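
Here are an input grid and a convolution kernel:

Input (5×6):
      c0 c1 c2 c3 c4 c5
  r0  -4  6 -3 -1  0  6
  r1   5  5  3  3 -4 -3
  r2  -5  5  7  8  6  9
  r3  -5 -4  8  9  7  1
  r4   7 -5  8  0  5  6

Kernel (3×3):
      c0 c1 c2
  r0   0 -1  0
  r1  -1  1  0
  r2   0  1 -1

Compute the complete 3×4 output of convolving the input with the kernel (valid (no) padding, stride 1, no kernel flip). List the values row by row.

Output[0,0]: The receptive field on the input at this output position is [-4 6 -3 / 5 5 3 / -5 5 7]. Elementwise product with the kernel and sum: 6·-1 + 5·-1 + 5·1 + 5·1 + 7·-1.
Output[0,1]: The receptive field on the input at this output position is [6 -3 -1 / 5 3 3 / 5 7 8]. Elementwise product with the kernel and sum: -3·-1 + 5·-1 + 3·1 + 7·1 + 8·-1.

-8 0 3 -10
-7 -2 0 8
-17 13 -12 -9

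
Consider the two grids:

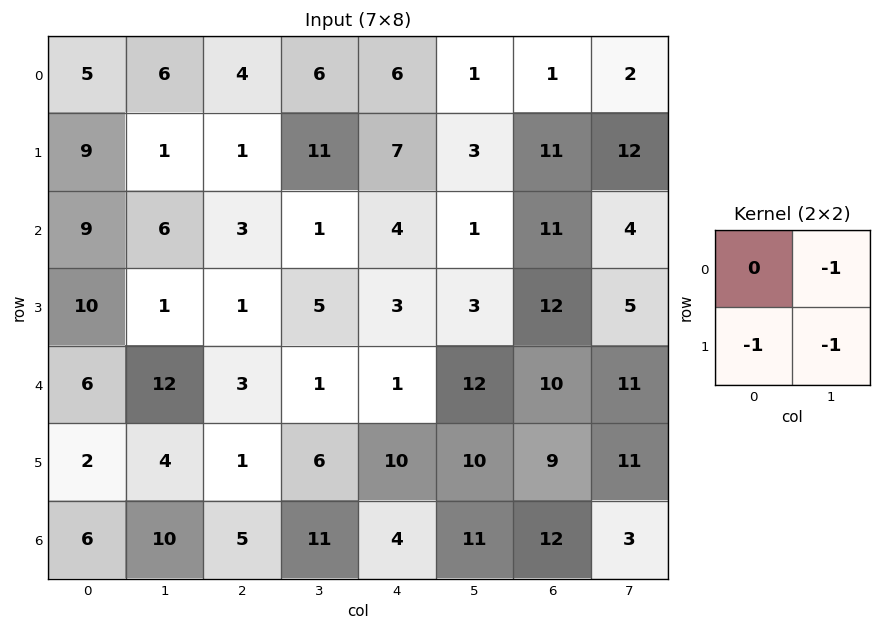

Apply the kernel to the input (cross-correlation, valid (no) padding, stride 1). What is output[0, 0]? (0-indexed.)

The receptive field on the input at this output position is [5 6 / 9 1]. Elementwise product with the kernel and sum: 6·-1 + 9·-1 + 1·-1.

-16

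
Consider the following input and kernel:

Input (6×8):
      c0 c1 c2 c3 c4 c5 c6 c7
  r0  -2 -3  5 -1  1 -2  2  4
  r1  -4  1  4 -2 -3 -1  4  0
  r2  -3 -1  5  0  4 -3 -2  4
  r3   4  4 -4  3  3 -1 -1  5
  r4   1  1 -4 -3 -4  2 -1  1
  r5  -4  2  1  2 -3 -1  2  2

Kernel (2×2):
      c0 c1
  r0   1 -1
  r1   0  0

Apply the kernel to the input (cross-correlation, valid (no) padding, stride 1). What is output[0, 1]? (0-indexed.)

-8

The receptive field on the input at this output position is [-3 5 / 1 4]. Elementwise product with the kernel and sum: -3·1 + 5·-1.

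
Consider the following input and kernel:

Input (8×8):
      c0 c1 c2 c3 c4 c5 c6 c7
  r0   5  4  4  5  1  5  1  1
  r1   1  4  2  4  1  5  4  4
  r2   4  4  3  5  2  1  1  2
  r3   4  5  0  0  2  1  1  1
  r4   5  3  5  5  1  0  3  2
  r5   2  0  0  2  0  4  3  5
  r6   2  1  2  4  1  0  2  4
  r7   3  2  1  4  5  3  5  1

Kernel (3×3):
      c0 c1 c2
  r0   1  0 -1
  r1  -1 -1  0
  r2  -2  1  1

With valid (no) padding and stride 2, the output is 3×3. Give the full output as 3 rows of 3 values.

Output[0,0]: The receptive field on the input at this output position is [5 4 4 / 1 4 2 / 4 4 3]. Elementwise product with the kernel and sum: 5·1 + 4·-1 + 1·-1 + 4·-1 + 4·-2 + 4·1 + 3·1.

-5 -2 -8
-10 -3 -1
-3 3 -6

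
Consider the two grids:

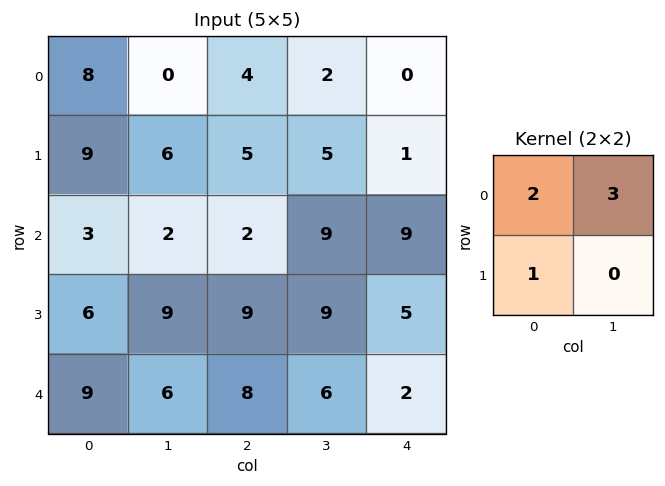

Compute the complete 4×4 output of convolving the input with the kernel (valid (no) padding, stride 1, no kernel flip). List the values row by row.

25 18 19 9
39 29 27 22
18 19 40 54
48 51 53 39

Output[0,0]: The receptive field on the input at this output position is [8 0 / 9 6]. Elementwise product with the kernel and sum: 8·2 + 0·3 + 9·1.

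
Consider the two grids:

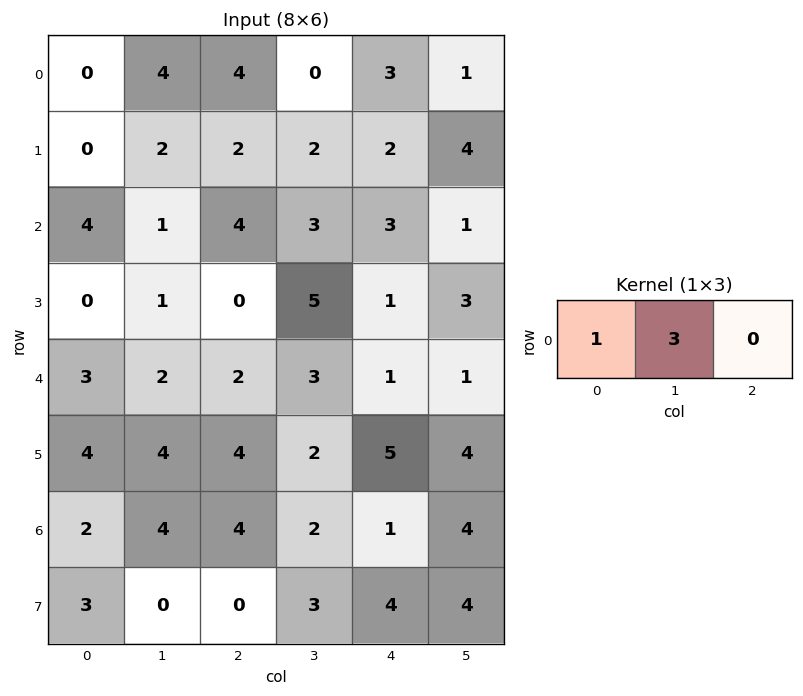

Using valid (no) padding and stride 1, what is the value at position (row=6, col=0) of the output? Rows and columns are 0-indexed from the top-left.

The receptive field on the input at this output position is [2 4 4]. Elementwise product with the kernel and sum: 2·1 + 4·3.

14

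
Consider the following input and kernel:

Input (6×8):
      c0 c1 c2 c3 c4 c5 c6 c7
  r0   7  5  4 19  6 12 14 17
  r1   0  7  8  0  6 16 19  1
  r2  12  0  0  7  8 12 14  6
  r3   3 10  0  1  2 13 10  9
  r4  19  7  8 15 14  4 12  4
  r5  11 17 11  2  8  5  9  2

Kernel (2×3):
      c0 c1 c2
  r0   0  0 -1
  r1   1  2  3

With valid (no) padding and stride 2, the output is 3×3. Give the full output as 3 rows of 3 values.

34 20 81
23 0 44
70 25 33

Output[0,0]: The receptive field on the input at this output position is [7 5 4 / 0 7 8]. Elementwise product with the kernel and sum: 4·-1 + 0·1 + 7·2 + 8·3.
Output[0,1]: The receptive field on the input at this output position is [4 19 6 / 8 0 6]. Elementwise product with the kernel and sum: 6·-1 + 8·1 + 0·2 + 6·3.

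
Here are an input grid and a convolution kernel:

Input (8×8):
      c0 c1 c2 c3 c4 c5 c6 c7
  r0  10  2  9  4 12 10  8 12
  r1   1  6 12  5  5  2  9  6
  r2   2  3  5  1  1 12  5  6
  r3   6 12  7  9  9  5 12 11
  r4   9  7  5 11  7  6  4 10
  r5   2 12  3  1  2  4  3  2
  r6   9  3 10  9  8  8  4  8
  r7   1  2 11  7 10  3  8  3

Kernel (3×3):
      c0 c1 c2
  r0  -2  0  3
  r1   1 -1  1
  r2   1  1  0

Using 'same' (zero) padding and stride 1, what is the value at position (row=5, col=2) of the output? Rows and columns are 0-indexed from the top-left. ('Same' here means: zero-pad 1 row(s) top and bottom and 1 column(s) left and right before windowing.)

42

The receptive field on the zero-padded input at this output position is [7 5 11 / 12 3 1 / 3 10 9]. Elementwise product with the kernel and sum: 7·-2 + 11·3 + 12·1 + 3·-1 + 1·1 + 3·1 + 10·1.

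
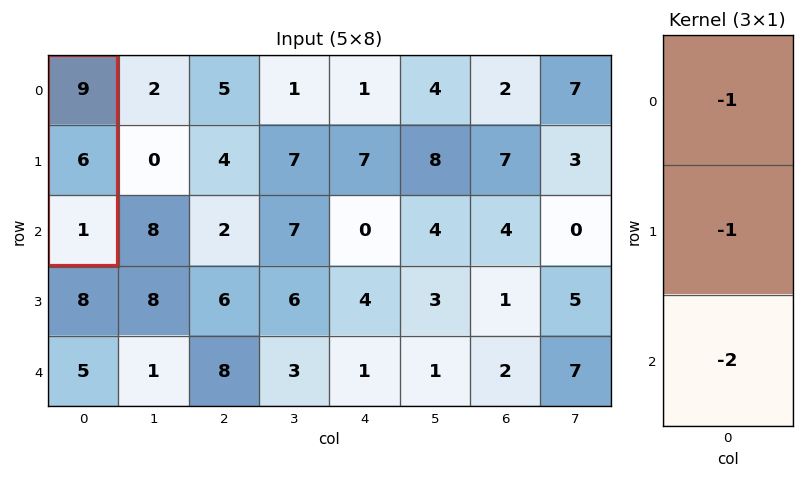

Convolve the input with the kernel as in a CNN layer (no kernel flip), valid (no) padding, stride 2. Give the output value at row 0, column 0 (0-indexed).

The receptive field on the input at this output position is [9 / 6 / 1]. Elementwise product with the kernel and sum: 9·-1 + 6·-1 + 1·-2.

-17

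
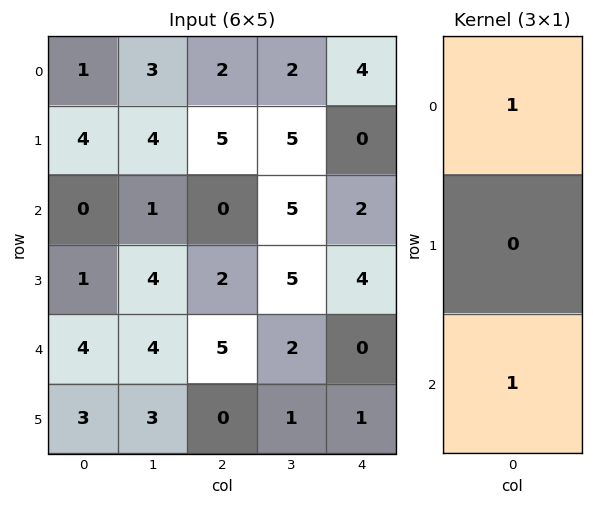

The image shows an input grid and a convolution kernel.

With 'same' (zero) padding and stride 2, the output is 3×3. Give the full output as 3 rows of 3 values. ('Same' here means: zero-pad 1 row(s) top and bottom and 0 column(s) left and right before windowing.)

Output[0,0]: The receptive field on the zero-padded input at this output position is [0 / 1 / 4]. Elementwise product with the kernel and sum: 0·1 + 4·1.
Output[0,1]: The receptive field on the zero-padded input at this output position is [0 / 2 / 5]. Elementwise product with the kernel and sum: 0·1 + 5·1.

4 5 0
5 7 4
4 2 5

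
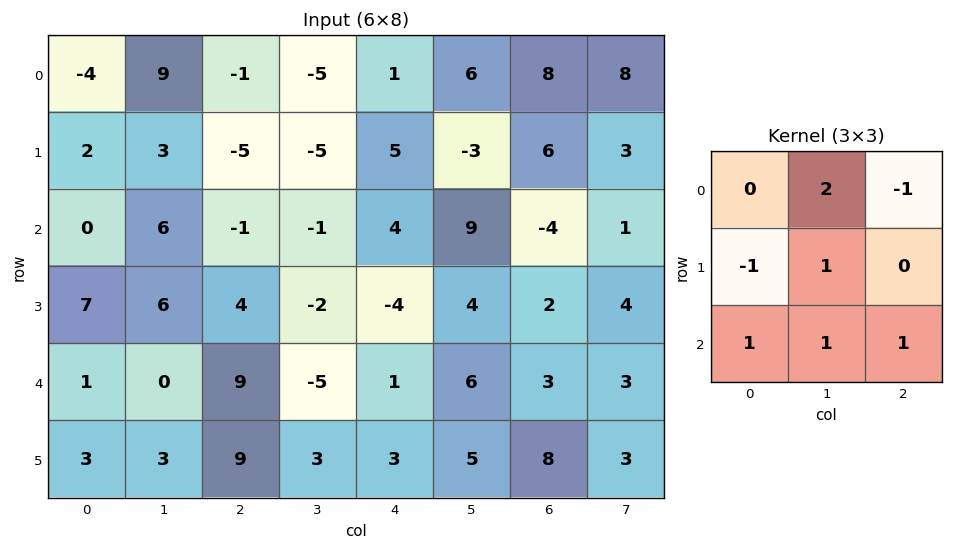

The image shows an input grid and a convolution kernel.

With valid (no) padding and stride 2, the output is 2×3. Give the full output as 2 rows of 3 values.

Output[0,0]: The receptive field on the input at this output position is [-4 9 -1 / 2 3 -5 / 0 6 -1]. Elementwise product with the kernel and sum: 9·2 + -1·-1 + 2·-1 + 3·1 + 0·1 + 6·1 + -1·1.

25 -9 5
22 -7 40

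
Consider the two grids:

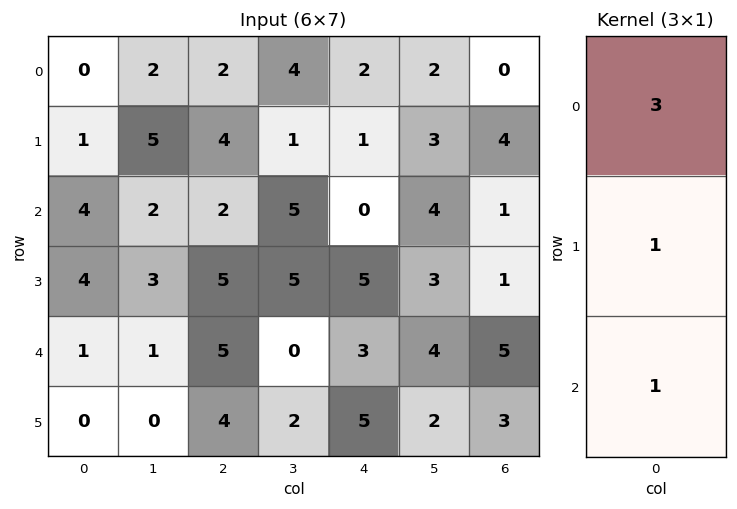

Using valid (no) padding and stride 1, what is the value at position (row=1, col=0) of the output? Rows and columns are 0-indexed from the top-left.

The receptive field on the input at this output position is [1 / 4 / 4]. Elementwise product with the kernel and sum: 1·3 + 4·1 + 4·1.

11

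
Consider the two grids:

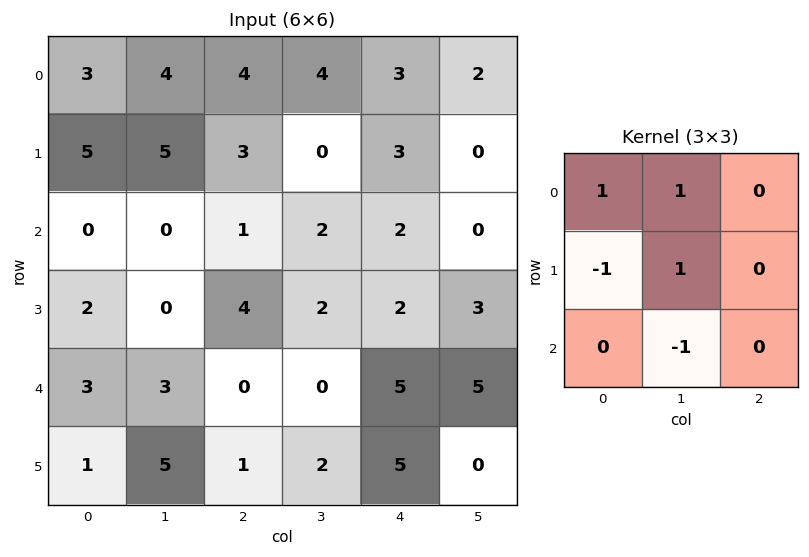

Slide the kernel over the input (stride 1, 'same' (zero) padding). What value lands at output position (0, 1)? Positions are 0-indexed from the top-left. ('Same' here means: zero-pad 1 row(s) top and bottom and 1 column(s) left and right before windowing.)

The receptive field on the zero-padded input at this output position is [0 0 0 / 3 4 4 / 5 5 3]. Elementwise product with the kernel and sum: 0·1 + 0·1 + 3·-1 + 4·1 + 5·-1.

-4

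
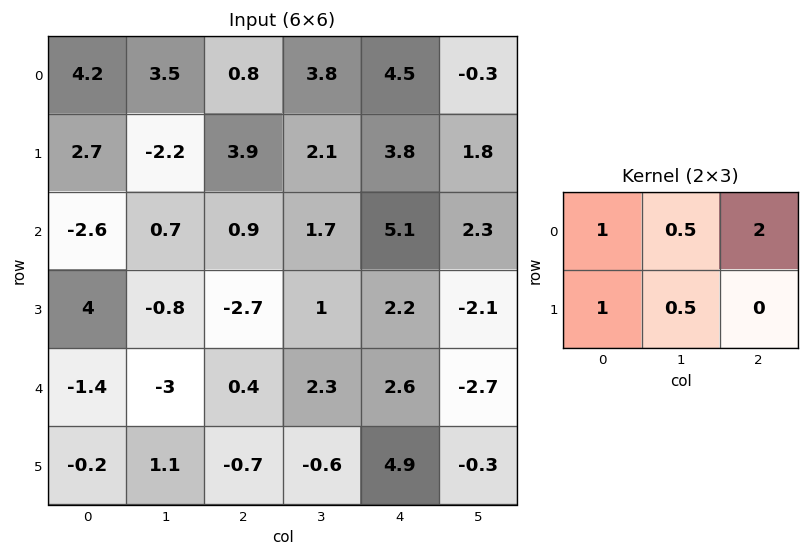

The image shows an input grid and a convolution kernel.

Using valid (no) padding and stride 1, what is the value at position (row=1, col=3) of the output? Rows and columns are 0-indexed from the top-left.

The receptive field on the input at this output position is [2.1 3.8 1.8 / 1.7 5.1 2.3]. Elementwise product with the kernel and sum: 2.1·1 + 3.8·0.5 + 1.8·2 + 1.7·1 + 5.1·0.5.

11.85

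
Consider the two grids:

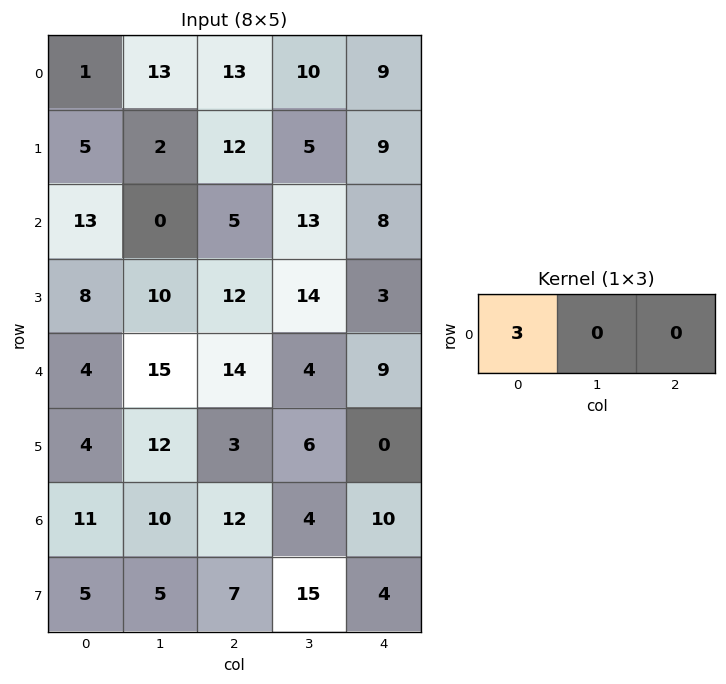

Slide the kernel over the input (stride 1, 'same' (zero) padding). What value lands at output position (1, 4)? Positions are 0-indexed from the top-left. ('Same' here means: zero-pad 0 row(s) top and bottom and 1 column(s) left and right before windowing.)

15

The receptive field on the zero-padded input at this output position is [5 9 0]. Elementwise product with the kernel and sum: 5·3.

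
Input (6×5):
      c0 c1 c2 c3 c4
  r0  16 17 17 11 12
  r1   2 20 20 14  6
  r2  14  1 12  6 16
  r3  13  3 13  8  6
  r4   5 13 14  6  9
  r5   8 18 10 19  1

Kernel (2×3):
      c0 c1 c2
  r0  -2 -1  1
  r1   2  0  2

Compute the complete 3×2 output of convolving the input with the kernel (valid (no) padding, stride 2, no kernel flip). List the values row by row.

12 19
35 24
27 -3

Output[0,0]: The receptive field on the input at this output position is [16 17 17 / 2 20 20]. Elementwise product with the kernel and sum: 16·-2 + 17·-1 + 17·1 + 2·2 + 20·2.
Output[0,1]: The receptive field on the input at this output position is [17 11 12 / 20 14 6]. Elementwise product with the kernel and sum: 17·-2 + 11·-1 + 12·1 + 20·2 + 6·2.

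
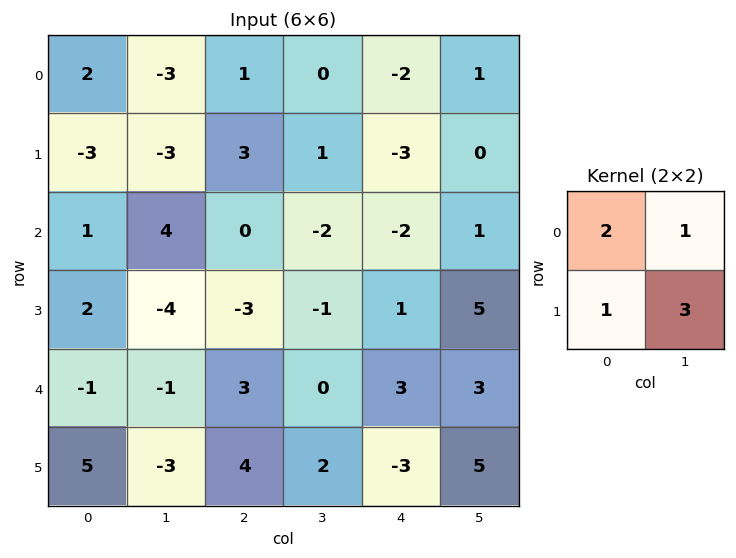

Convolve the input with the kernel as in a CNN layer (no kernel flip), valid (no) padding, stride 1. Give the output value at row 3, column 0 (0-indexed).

The receptive field on the input at this output position is [2 -4 / -1 -1]. Elementwise product with the kernel and sum: 2·2 + -4·1 + -1·1 + -1·3.

-4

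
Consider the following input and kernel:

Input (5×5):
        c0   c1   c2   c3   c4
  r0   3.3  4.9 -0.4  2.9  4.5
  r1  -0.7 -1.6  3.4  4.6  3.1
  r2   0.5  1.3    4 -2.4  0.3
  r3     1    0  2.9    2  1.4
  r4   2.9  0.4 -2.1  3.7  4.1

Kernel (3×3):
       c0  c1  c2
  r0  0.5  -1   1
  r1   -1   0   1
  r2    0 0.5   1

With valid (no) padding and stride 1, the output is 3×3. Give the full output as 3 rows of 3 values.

Output[0,0]: The receptive field on the input at this output position is [3.3 4.9 -0.4 / -0.7 -1.6 3.4 / 0.5 1.3 4]. Elementwise product with the kernel and sum: 3.3·0.5 + 4.9·-1 + -0.4·1 + -0.7·-1 + 3.4·1 + 1.3·0.5 + 4·1.
Output[0,1]: The receptive field on the input at this output position is [4.9 -0.4 2.9 / -1.6 3.4 4.6 / 1.3 4 -2.4]. Elementwise product with the kernel and sum: 4.9·0.5 + -0.4·-1 + 2.9·1 + -1.6·-1 + 4.6·1 + 4·0.5 + -2.4·1.

5.1 11.55 0.2
11.05 0.15 -1.1
2.95 -1.1 9.15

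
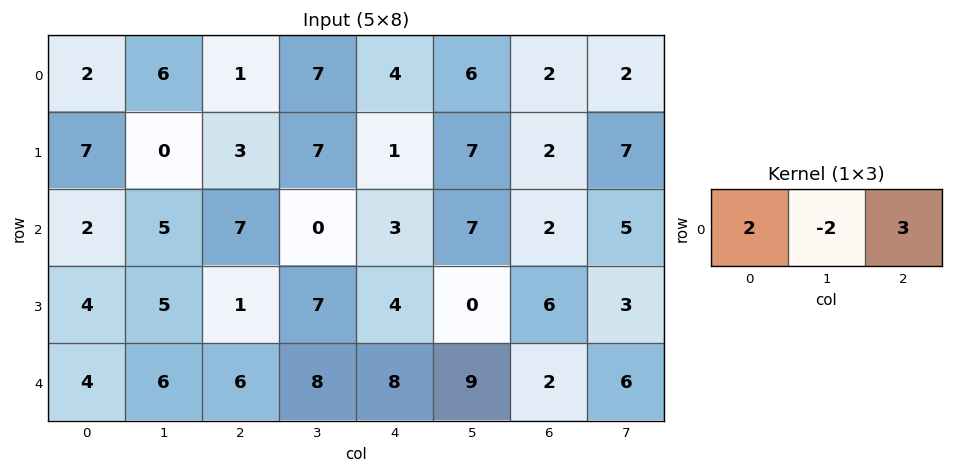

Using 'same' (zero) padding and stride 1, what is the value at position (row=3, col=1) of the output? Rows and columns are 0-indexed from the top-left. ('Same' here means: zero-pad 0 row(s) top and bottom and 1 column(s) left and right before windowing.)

The receptive field on the zero-padded input at this output position is [4 5 1]. Elementwise product with the kernel and sum: 4·2 + 5·-2 + 1·3.

1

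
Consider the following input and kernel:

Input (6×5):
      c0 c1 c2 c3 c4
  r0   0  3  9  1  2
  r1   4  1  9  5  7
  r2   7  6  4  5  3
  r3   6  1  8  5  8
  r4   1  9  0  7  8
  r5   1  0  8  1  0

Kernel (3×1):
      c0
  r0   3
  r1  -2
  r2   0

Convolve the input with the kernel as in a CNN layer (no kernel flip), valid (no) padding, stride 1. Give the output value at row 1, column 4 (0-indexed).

15

The receptive field on the input at this output position is [7 / 3 / 8]. Elementwise product with the kernel and sum: 7·3 + 3·-2.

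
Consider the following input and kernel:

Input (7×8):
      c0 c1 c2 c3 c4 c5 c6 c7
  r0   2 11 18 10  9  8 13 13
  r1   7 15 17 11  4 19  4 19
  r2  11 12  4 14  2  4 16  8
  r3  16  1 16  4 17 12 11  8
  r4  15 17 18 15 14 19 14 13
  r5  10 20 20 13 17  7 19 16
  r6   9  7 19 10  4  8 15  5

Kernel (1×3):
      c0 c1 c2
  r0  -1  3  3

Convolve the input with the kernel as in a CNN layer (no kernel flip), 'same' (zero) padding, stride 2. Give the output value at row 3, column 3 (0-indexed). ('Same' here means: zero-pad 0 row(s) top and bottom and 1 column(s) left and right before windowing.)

The receptive field on the zero-padded input at this output position is [8 15 5]. Elementwise product with the kernel and sum: 8·-1 + 15·3 + 5·3.

52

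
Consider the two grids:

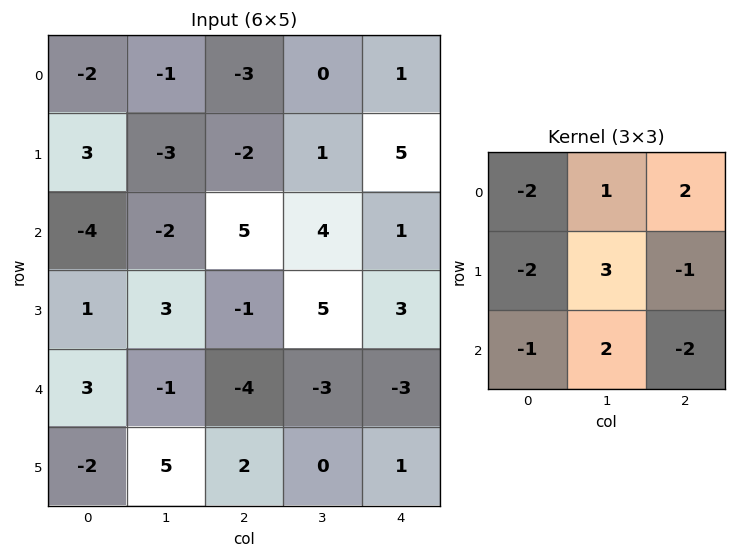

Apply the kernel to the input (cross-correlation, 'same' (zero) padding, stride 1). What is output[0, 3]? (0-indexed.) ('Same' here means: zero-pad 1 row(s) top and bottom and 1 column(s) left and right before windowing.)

-1

The receptive field on the zero-padded input at this output position is [0 0 0 / -3 0 1 / -2 1 5]. Elementwise product with the kernel and sum: 0·-2 + 0·1 + 0·2 + -3·-2 + 0·3 + 1·-1 + -2·-1 + 1·2 + 5·-2.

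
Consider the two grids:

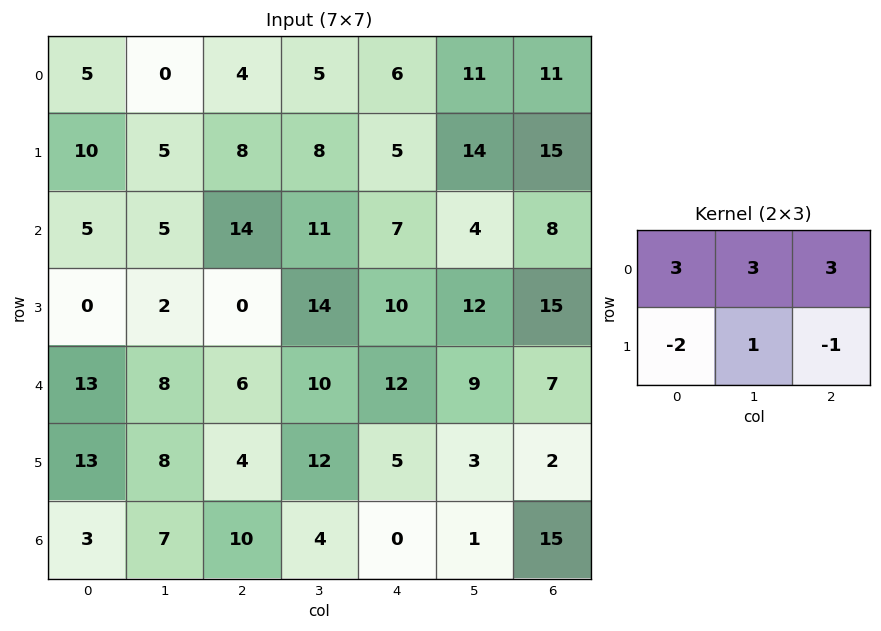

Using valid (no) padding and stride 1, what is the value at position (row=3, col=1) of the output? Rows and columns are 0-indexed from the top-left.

The receptive field on the input at this output position is [2 0 14 / 8 6 10]. Elementwise product with the kernel and sum: 2·3 + 0·3 + 14·3 + 8·-2 + 6·1 + 10·-1.

28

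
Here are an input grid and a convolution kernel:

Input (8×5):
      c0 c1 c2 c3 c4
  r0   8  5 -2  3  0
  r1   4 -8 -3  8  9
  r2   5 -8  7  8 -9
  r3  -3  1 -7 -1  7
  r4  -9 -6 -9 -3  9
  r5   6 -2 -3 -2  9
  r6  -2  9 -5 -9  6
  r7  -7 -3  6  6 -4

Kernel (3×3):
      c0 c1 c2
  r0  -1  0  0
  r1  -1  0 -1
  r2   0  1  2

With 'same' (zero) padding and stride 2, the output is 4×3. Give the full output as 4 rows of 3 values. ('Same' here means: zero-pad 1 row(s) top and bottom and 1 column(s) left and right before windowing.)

-17 5 6
7 -1 -9
8 1 13
-22 20 7

Output[0,0]: The receptive field on the zero-padded input at this output position is [0 0 0 / 0 8 5 / 0 4 -8]. Elementwise product with the kernel and sum: 0·-1 + 0·-1 + 5·-1 + 4·1 + -8·2.
Output[0,1]: The receptive field on the zero-padded input at this output position is [0 0 0 / 5 -2 3 / -8 -3 8]. Elementwise product with the kernel and sum: 0·-1 + 5·-1 + 3·-1 + -3·1 + 8·2.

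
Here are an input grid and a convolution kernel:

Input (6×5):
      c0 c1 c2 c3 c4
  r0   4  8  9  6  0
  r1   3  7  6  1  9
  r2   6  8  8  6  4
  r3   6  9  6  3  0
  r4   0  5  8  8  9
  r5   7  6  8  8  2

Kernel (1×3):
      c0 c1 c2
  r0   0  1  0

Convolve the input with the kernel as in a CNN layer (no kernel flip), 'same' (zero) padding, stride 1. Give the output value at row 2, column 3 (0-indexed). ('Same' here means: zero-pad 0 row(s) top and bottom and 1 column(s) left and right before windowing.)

The receptive field on the zero-padded input at this output position is [8 6 4]. Elementwise product with the kernel and sum: 6·1.

6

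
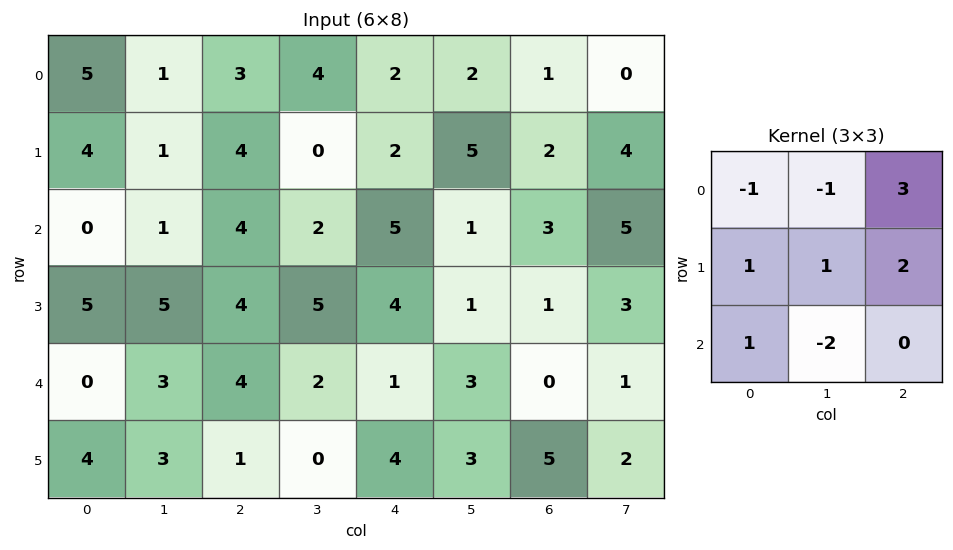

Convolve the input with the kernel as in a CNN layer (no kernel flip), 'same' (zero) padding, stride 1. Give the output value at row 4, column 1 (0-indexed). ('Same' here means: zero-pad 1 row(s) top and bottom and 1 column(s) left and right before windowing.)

11

The receptive field on the zero-padded input at this output position is [5 5 4 / 0 3 4 / 4 3 1]. Elementwise product with the kernel and sum: 5·-1 + 5·-1 + 4·3 + 0·1 + 3·1 + 4·2 + 4·1 + 3·-2.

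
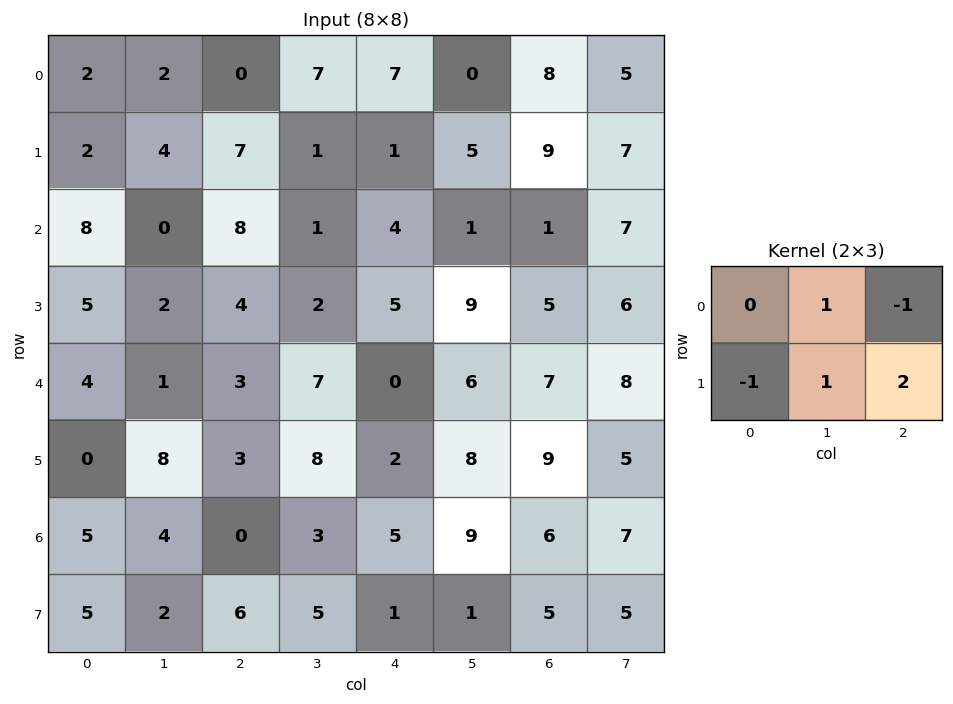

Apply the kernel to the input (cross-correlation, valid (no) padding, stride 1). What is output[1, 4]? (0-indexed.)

-5

The receptive field on the input at this output position is [1 5 9 / 4 1 1]. Elementwise product with the kernel and sum: 5·1 + 9·-1 + 4·-1 + 1·1 + 1·2.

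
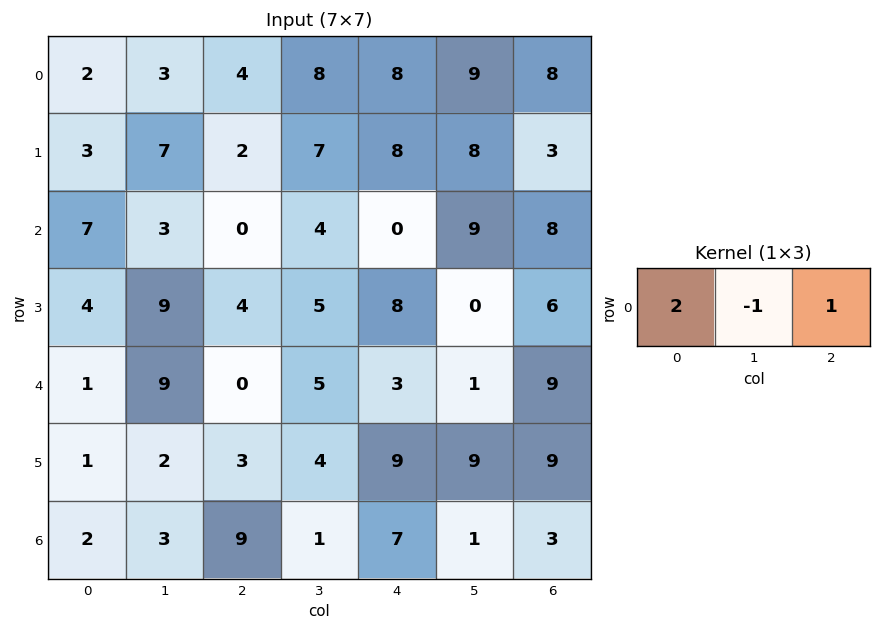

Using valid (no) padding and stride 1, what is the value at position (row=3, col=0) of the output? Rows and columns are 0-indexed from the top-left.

The receptive field on the input at this output position is [4 9 4]. Elementwise product with the kernel and sum: 4·2 + 9·-1 + 4·1.

3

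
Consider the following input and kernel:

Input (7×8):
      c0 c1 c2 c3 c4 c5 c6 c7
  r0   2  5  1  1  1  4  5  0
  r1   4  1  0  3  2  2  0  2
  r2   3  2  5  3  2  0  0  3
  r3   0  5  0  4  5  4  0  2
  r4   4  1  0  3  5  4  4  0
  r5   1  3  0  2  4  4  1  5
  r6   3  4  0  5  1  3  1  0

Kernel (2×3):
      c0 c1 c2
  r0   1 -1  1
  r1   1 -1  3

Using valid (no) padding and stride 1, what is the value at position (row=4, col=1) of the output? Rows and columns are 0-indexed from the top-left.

The receptive field on the input at this output position is [1 0 3 / 3 0 2]. Elementwise product with the kernel and sum: 1·1 + 0·-1 + 3·1 + 3·1 + 0·-1 + 2·3.

13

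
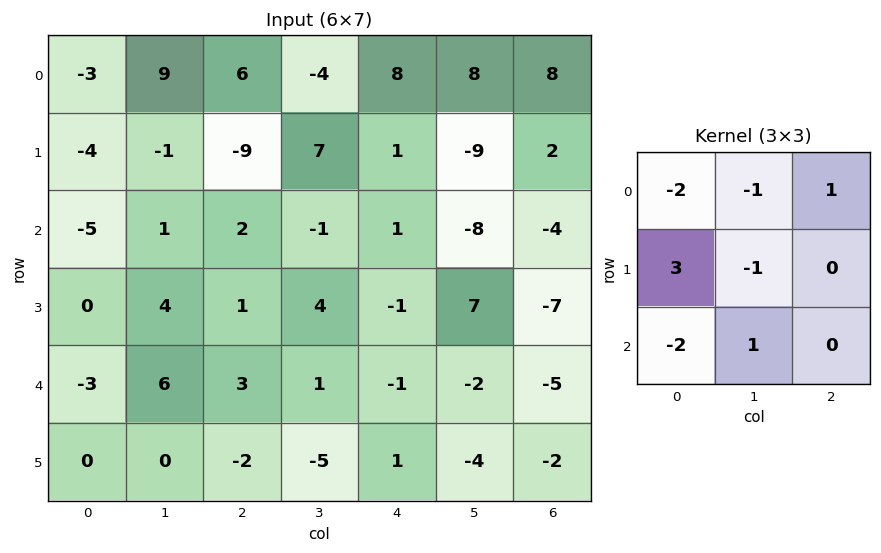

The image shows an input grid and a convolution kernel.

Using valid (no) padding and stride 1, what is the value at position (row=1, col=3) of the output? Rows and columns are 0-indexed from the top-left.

-37

The receptive field on the input at this output position is [7 1 -9 / -1 1 -8 / 4 -1 7]. Elementwise product with the kernel and sum: 7·-2 + 1·-1 + -9·1 + -1·3 + 1·-1 + 4·-2 + -1·1.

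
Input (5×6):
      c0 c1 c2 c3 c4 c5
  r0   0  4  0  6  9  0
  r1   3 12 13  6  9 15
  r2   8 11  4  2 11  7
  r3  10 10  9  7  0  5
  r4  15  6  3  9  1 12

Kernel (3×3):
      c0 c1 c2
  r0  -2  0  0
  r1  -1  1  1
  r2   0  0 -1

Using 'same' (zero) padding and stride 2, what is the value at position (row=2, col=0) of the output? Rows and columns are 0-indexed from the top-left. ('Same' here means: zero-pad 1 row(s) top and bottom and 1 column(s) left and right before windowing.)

21

The receptive field on the zero-padded input at this output position is [0 10 10 / 0 15 6 / 0 0 0]. Elementwise product with the kernel and sum: 0·-2 + 0·-1 + 15·1 + 6·1 + 0·-1.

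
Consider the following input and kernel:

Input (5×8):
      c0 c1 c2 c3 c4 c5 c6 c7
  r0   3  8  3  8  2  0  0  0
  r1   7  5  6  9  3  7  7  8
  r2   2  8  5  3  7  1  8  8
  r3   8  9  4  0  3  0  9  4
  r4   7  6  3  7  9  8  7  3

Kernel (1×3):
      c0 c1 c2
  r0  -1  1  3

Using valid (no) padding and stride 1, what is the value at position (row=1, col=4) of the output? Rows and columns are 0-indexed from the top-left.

25

The receptive field on the input at this output position is [3 7 7]. Elementwise product with the kernel and sum: 3·-1 + 7·1 + 7·3.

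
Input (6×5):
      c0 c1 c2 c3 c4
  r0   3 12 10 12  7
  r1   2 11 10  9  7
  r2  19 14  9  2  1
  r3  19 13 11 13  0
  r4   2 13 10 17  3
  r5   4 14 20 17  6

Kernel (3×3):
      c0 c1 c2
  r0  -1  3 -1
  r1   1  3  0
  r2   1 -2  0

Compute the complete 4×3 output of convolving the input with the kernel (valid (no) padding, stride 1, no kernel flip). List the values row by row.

49 43 61
75 42 10
48 50 22
26 24 75

Output[0,0]: The receptive field on the input at this output position is [3 12 10 / 2 11 10 / 19 14 9]. Elementwise product with the kernel and sum: 3·-1 + 12·3 + 10·-1 + 2·1 + 11·3 + 19·1 + 14·-2.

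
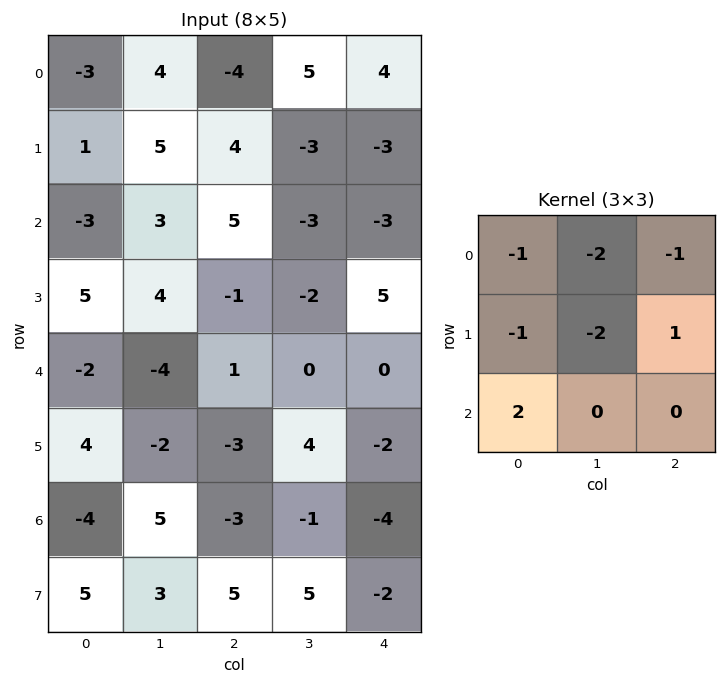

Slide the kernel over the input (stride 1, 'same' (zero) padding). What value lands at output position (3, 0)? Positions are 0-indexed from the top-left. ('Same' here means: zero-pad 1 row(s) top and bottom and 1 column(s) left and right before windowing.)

-3

The receptive field on the zero-padded input at this output position is [0 -3 3 / 0 5 4 / 0 -2 -4]. Elementwise product with the kernel and sum: 0·-1 + -3·-2 + 3·-1 + 0·-1 + 5·-2 + 4·1 + 0·2.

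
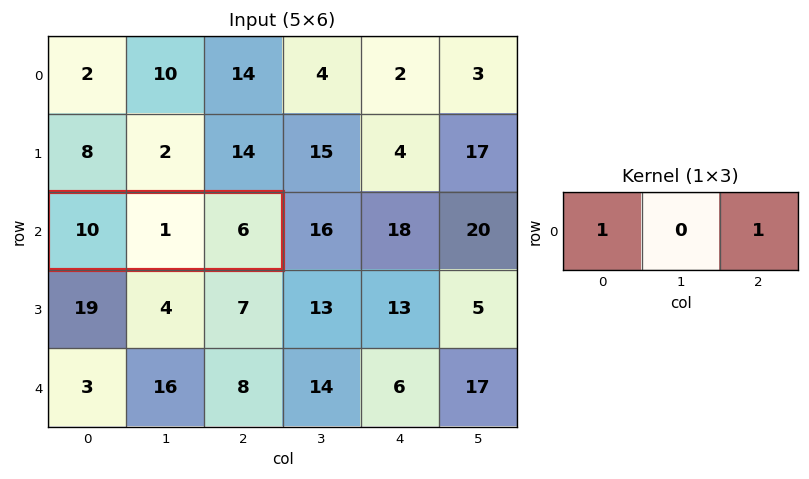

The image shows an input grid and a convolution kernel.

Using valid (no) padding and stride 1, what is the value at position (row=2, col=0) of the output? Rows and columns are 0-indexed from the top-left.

The receptive field on the input at this output position is [10 1 6]. Elementwise product with the kernel and sum: 10·1 + 6·1.

16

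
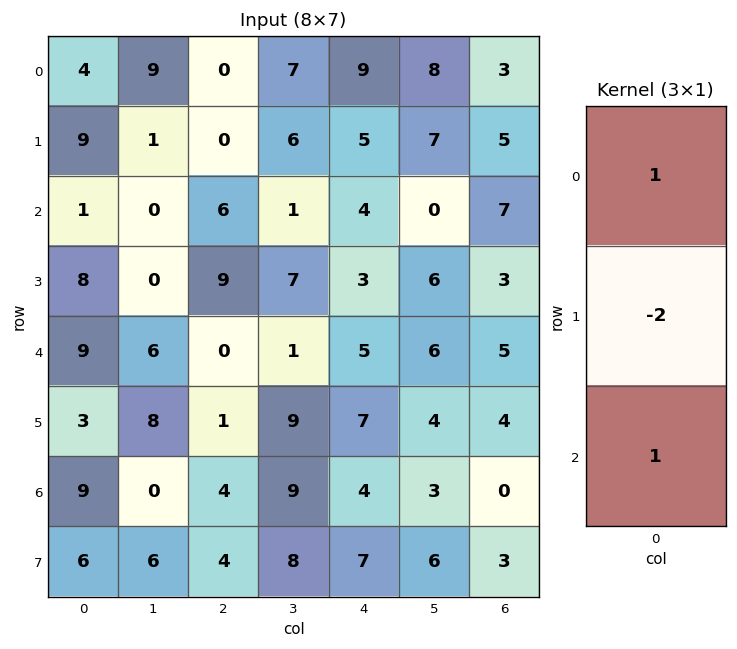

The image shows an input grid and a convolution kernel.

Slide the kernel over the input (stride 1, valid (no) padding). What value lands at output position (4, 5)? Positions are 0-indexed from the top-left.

The receptive field on the input at this output position is [6 / 4 / 3]. Elementwise product with the kernel and sum: 6·1 + 4·-2 + 3·1.

1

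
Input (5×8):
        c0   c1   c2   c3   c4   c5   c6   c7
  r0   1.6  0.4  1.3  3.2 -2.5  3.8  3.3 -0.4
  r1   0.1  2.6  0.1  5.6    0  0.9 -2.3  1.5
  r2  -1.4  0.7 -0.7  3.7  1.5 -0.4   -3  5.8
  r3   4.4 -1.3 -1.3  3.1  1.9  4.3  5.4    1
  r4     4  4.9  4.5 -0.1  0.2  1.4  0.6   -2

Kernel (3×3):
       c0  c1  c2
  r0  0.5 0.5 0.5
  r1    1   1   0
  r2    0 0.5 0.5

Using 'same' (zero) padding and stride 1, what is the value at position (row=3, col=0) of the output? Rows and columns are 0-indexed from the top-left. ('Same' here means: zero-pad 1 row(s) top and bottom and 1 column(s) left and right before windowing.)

8.5

The receptive field on the zero-padded input at this output position is [0 -1.4 0.7 / 0 4.4 -1.3 / 0 4 4.9]. Elementwise product with the kernel and sum: 0·0.5 + -1.4·0.5 + 0.7·0.5 + 0·1 + 4.4·1 + 4·0.5 + 4.9·0.5.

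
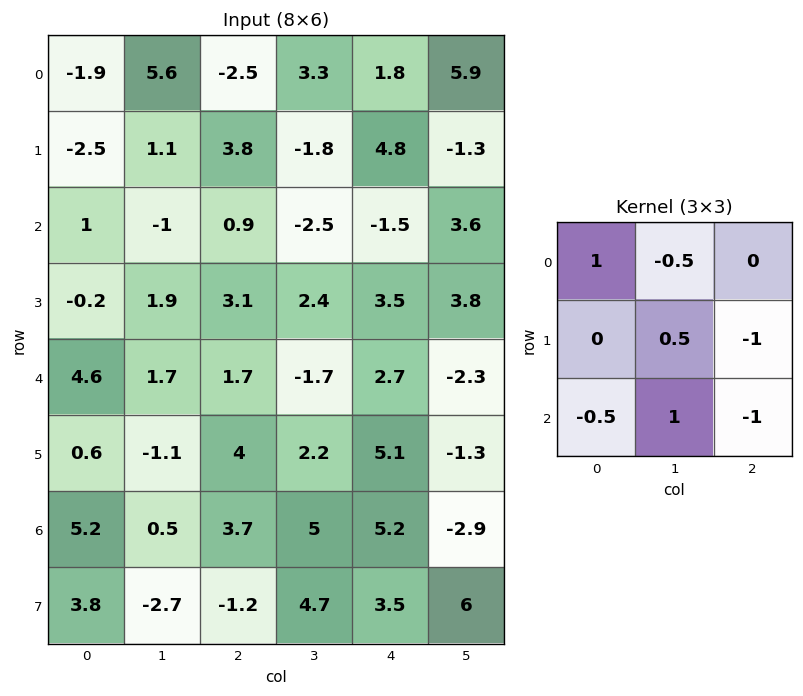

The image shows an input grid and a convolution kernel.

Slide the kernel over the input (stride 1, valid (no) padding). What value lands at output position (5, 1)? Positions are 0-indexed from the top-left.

The receptive field on the input at this output position is [-1.1 4 2.2 / 0.5 3.7 5 / -2.7 -1.2 4.7]. Elementwise product with the kernel and sum: -1.1·1 + 4·-0.5 + 3.7·0.5 + 5·-1 + -2.7·-0.5 + -1.2·1 + 4.7·-1.

-10.8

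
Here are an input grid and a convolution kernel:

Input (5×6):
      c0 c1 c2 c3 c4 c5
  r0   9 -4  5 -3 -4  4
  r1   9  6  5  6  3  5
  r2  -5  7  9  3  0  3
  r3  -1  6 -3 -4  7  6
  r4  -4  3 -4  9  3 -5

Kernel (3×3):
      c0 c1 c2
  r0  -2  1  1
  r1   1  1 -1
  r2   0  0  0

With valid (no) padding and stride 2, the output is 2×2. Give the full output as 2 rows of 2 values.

Output[0,0]: The receptive field on the input at this output position is [9 -4 5 / 9 6 5 / -5 7 9]. Elementwise product with the kernel and sum: 9·-2 + -4·1 + 5·1 + 9·1 + 6·1 + 5·-1.
Output[0,1]: The receptive field on the input at this output position is [5 -3 -4 / 5 6 3 / 9 3 0]. Elementwise product with the kernel and sum: 5·-2 + -3·1 + -4·1 + 5·1 + 6·1 + 3·-1.

-7 -9
34 -29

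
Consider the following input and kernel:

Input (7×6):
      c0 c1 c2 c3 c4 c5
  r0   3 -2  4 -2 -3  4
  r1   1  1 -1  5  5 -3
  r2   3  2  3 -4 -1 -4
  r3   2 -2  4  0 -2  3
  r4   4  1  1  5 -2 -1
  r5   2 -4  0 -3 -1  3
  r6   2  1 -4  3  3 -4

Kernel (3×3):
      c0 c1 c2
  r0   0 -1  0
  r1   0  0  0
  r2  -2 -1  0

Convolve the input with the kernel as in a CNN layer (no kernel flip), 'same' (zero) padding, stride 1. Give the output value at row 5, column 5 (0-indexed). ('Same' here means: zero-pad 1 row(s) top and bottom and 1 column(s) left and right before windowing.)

-1

The receptive field on the zero-padded input at this output position is [-2 -1 0 / -1 3 0 / 3 -4 0]. Elementwise product with the kernel and sum: -1·-1 + 3·-2 + -4·-1.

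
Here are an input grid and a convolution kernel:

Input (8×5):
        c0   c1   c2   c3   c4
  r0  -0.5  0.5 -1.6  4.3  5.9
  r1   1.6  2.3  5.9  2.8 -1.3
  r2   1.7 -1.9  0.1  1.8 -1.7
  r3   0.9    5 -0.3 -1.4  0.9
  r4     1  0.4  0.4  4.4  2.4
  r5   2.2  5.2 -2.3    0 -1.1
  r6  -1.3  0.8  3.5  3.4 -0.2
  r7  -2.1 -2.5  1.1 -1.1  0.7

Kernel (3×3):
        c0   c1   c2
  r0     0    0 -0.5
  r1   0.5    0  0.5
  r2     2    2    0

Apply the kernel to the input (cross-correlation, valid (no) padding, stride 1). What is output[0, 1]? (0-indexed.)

The receptive field on the input at this output position is [0.5 -1.6 4.3 / 2.3 5.9 2.8 / -1.9 0.1 1.8]. Elementwise product with the kernel and sum: 4.3·-0.5 + 2.3·0.5 + 2.8·0.5 + -1.9·2 + 0.1·2.

-3.2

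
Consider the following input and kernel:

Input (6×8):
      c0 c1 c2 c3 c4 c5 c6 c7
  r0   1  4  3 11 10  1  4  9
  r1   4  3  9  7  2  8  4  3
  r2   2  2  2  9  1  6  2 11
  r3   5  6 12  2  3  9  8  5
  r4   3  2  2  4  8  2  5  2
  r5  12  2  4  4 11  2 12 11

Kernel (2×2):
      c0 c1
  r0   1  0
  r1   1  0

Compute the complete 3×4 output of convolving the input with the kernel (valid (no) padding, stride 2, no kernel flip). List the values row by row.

Output[0,0]: The receptive field on the input at this output position is [1 4 / 4 3]. Elementwise product with the kernel and sum: 1·1 + 4·1.
Output[0,1]: The receptive field on the input at this output position is [3 11 / 9 7]. Elementwise product with the kernel and sum: 3·1 + 9·1.

5 12 12 8
7 14 4 10
15 6 19 17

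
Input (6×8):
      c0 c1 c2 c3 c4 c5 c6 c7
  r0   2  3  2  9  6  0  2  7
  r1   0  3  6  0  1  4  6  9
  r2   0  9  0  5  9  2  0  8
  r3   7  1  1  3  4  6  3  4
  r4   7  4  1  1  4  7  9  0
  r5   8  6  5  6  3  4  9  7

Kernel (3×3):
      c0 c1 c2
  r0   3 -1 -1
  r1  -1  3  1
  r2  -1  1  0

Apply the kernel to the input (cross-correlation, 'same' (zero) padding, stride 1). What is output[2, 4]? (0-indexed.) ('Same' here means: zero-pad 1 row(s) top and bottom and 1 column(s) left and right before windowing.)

The receptive field on the zero-padded input at this output position is [0 1 4 / 5 9 2 / 3 4 6]. Elementwise product with the kernel and sum: 0·3 + 1·-1 + 4·-1 + 5·-1 + 9·3 + 2·1 + 3·-1 + 4·1.

20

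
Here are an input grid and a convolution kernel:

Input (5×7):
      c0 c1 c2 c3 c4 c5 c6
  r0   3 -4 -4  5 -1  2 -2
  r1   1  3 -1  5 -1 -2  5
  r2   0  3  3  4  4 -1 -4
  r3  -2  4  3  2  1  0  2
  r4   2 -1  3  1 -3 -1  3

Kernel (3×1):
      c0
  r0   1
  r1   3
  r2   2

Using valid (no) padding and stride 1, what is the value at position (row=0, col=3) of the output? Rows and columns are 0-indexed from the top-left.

The receptive field on the input at this output position is [5 / 5 / 4]. Elementwise product with the kernel and sum: 5·1 + 5·3 + 4·2.

28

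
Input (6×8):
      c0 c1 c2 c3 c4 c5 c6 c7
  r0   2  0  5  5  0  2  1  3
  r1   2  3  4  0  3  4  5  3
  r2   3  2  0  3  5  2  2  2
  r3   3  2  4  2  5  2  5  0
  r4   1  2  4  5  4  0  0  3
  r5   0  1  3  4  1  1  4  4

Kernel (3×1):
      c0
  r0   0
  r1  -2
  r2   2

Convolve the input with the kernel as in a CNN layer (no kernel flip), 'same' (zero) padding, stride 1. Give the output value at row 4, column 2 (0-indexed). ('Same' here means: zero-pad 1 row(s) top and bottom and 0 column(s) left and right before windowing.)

-2

The receptive field on the zero-padded input at this output position is [4 / 4 / 3]. Elementwise product with the kernel and sum: 4·-2 + 3·2.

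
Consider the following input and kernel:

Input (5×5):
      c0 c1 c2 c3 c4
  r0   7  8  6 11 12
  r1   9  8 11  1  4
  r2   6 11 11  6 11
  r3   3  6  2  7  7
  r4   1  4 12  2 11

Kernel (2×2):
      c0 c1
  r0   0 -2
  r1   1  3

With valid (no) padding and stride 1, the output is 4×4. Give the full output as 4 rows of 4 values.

Output[0,0]: The receptive field on the input at this output position is [7 8 / 9 8]. Elementwise product with the kernel and sum: 8·-2 + 9·1 + 8·3.
Output[0,1]: The receptive field on the input at this output position is [8 6 / 8 11]. Elementwise product with the kernel and sum: 6·-2 + 8·1 + 11·3.

17 29 -8 -11
23 22 27 31
-1 -10 11 6
1 36 4 21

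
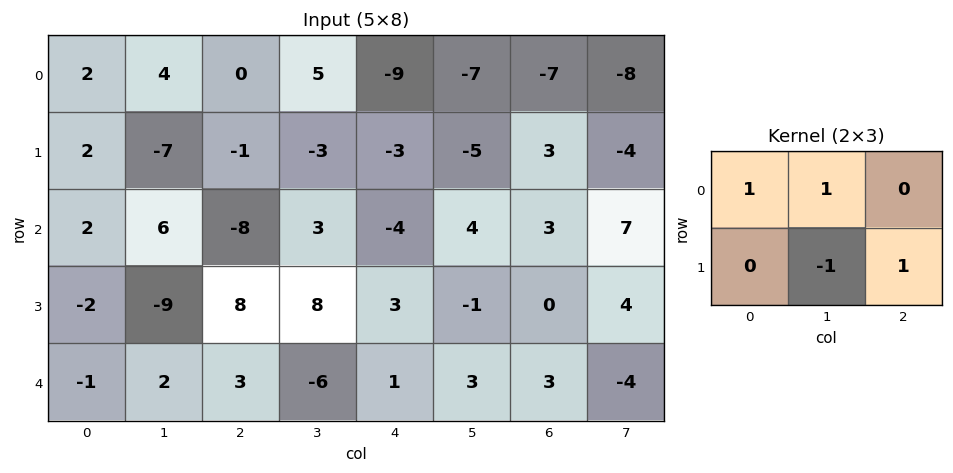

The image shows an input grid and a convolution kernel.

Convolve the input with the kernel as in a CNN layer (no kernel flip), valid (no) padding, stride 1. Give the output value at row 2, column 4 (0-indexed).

1

The receptive field on the input at this output position is [-4 4 3 / 3 -1 0]. Elementwise product with the kernel and sum: -4·1 + 4·1 + -1·-1 + 0·1.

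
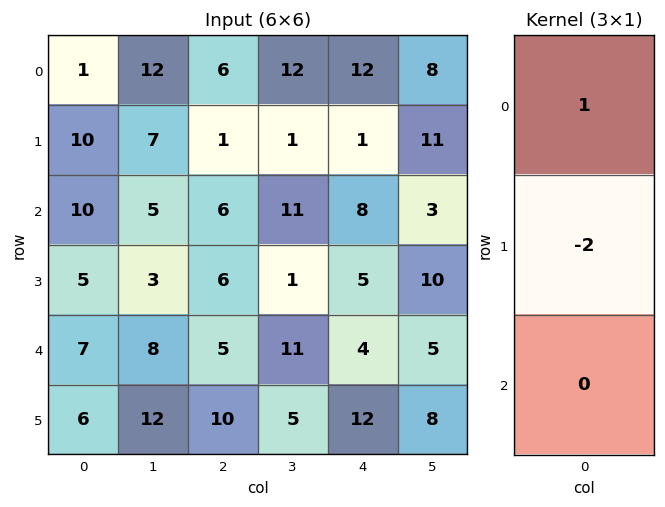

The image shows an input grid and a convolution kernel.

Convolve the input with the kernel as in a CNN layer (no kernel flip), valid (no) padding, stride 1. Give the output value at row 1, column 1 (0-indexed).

-3

The receptive field on the input at this output position is [7 / 5 / 3]. Elementwise product with the kernel and sum: 7·1 + 5·-2.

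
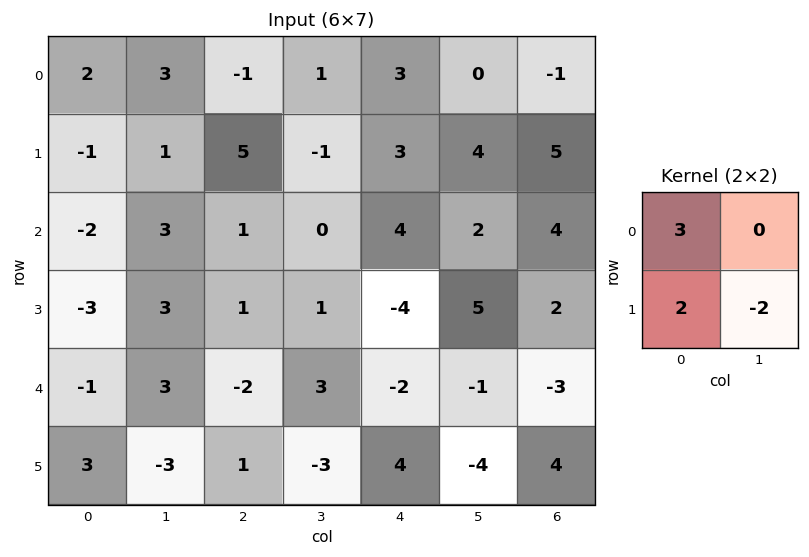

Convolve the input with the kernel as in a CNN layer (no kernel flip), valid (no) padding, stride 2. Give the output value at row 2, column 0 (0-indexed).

The receptive field on the input at this output position is [-1 3 / 3 -3]. Elementwise product with the kernel and sum: -1·3 + 3·2 + -3·-2.

9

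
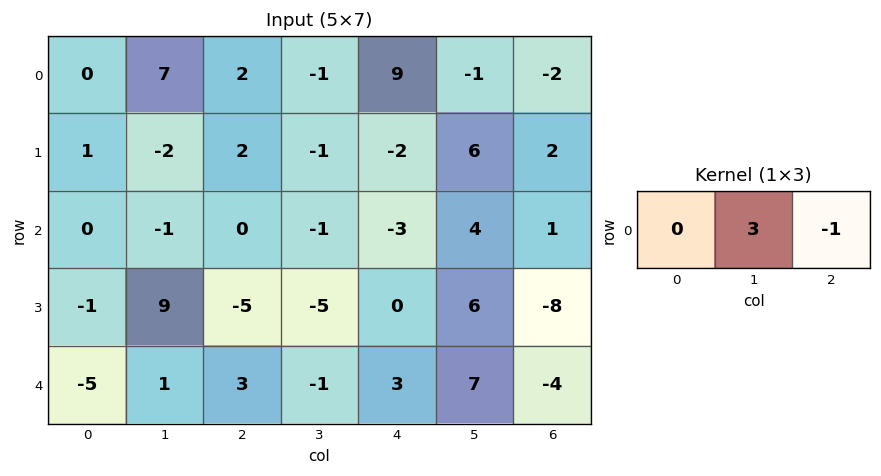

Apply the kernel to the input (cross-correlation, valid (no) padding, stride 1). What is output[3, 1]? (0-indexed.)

The receptive field on the input at this output position is [9 -5 -5]. Elementwise product with the kernel and sum: -5·3 + -5·-1.

-10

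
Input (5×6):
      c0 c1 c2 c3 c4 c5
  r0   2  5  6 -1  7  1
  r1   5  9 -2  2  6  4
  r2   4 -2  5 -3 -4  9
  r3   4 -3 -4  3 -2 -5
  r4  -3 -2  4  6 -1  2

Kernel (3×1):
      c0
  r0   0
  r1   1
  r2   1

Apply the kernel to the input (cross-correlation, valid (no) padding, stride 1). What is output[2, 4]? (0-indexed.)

-3

The receptive field on the input at this output position is [-4 / -2 / -1]. Elementwise product with the kernel and sum: -2·1 + -1·1.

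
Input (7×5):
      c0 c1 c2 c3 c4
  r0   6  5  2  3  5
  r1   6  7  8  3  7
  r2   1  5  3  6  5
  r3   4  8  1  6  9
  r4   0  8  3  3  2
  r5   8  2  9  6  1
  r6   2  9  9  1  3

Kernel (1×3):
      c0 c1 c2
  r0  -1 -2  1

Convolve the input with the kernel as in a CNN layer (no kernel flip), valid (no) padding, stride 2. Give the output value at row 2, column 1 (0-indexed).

The receptive field on the input at this output position is [3 3 2]. Elementwise product with the kernel and sum: 3·-1 + 3·-2 + 2·1.

-7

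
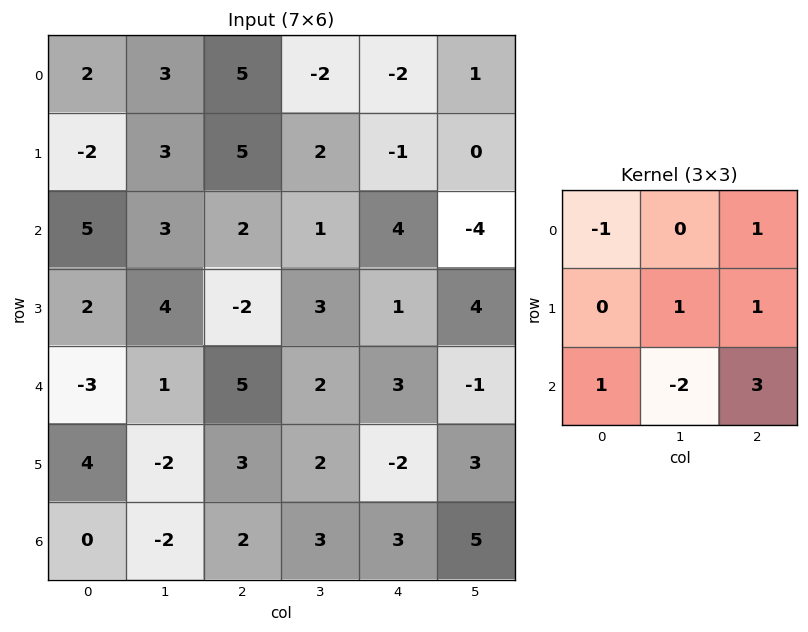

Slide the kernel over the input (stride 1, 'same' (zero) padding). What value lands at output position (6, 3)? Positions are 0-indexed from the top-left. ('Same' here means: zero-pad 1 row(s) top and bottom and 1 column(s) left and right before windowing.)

The receptive field on the zero-padded input at this output position is [3 2 -2 / 2 3 3 / 0 0 0]. Elementwise product with the kernel and sum: 3·-1 + -2·1 + 3·1 + 3·1 + 0·1 + 0·-2 + 0·3.

1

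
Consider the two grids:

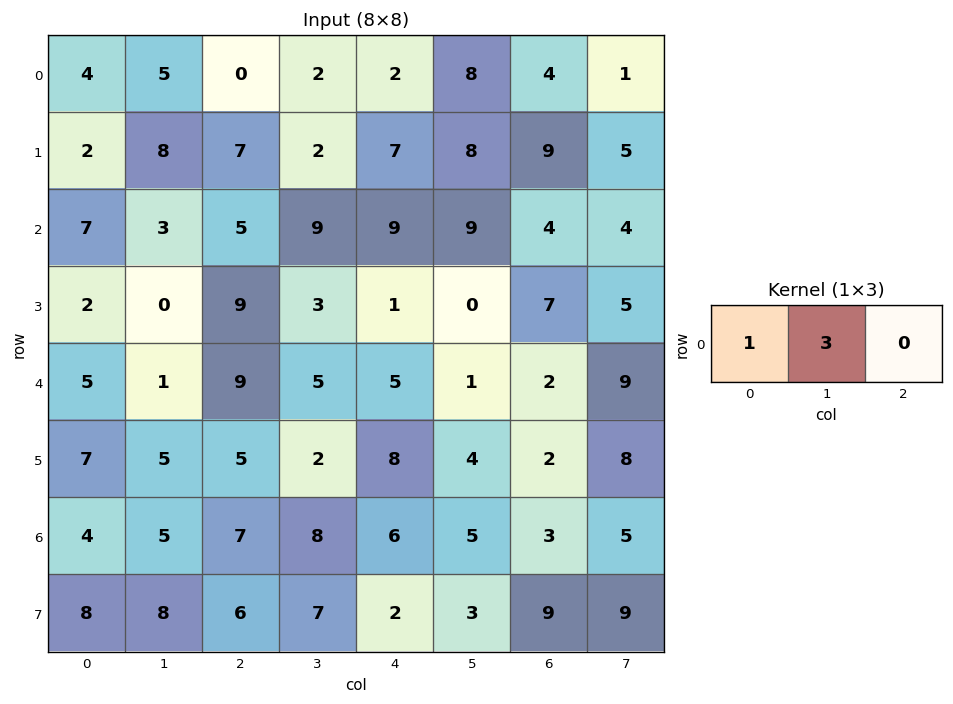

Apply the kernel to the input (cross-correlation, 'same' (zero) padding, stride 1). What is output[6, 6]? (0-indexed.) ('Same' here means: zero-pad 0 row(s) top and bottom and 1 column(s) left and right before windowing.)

The receptive field on the zero-padded input at this output position is [5 3 5]. Elementwise product with the kernel and sum: 5·1 + 3·3.

14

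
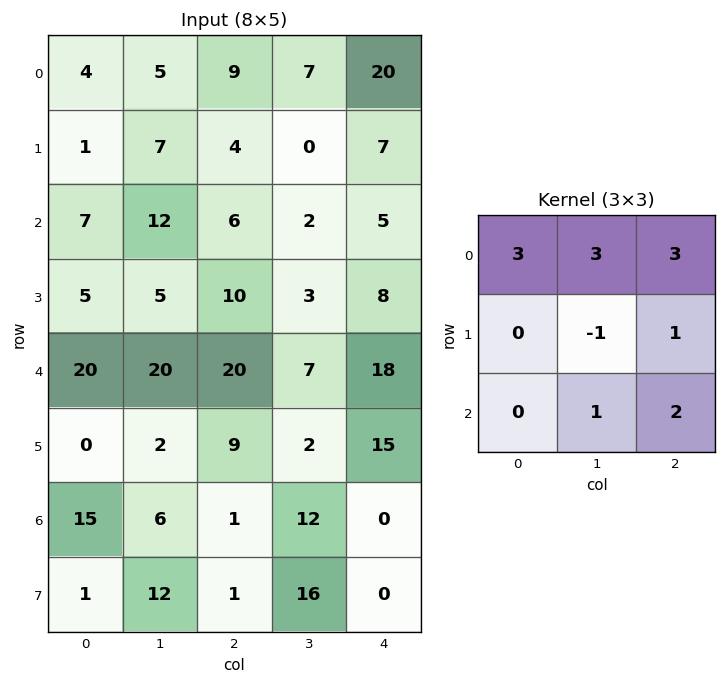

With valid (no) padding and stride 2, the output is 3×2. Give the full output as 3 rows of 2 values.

Output[0,0]: The receptive field on the input at this output position is [4 5 9 / 1 7 4 / 7 12 6]. Elementwise product with the kernel and sum: 4·3 + 5·3 + 9·3 + 7·-1 + 4·1 + 12·1 + 6·2.

75 127
140 87
195 160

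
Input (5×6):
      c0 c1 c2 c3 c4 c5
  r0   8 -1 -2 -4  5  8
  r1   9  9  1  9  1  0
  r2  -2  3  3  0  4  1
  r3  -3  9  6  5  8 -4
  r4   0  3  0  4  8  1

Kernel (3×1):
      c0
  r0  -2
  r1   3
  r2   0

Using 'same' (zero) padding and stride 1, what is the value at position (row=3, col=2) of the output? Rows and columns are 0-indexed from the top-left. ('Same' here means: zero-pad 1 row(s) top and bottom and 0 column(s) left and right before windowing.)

The receptive field on the zero-padded input at this output position is [3 / 6 / 0]. Elementwise product with the kernel and sum: 3·-2 + 6·3.

12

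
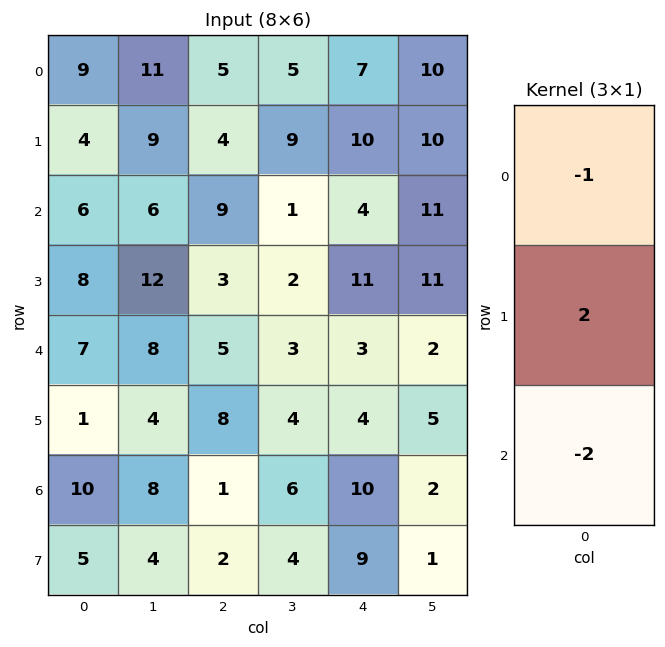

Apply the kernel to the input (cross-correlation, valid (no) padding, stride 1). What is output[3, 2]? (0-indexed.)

-9

The receptive field on the input at this output position is [3 / 5 / 8]. Elementwise product with the kernel and sum: 3·-1 + 5·2 + 8·-2.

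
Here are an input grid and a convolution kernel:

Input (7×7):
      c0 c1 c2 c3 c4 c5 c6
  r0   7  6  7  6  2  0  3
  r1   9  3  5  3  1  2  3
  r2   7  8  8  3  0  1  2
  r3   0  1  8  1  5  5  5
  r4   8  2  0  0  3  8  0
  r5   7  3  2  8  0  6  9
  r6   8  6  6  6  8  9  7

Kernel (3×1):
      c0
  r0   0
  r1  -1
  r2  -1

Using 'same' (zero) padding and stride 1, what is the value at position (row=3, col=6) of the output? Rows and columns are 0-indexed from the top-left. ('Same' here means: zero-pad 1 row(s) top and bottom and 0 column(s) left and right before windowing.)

The receptive field on the zero-padded input at this output position is [2 / 5 / 0]. Elementwise product with the kernel and sum: 5·-1 + 0·-1.

-5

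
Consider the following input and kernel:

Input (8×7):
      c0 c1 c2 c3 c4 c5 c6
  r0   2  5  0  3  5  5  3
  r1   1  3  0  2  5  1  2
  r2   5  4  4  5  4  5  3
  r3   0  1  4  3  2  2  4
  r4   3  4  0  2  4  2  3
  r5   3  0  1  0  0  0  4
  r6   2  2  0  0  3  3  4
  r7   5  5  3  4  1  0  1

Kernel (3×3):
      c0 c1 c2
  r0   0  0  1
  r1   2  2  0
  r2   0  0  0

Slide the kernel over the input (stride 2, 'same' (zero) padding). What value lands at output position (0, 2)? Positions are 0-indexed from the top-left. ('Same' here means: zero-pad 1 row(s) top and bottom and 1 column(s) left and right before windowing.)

16

The receptive field on the zero-padded input at this output position is [0 0 0 / 3 5 5 / 2 5 1]. Elementwise product with the kernel and sum: 0·1 + 3·2 + 5·2.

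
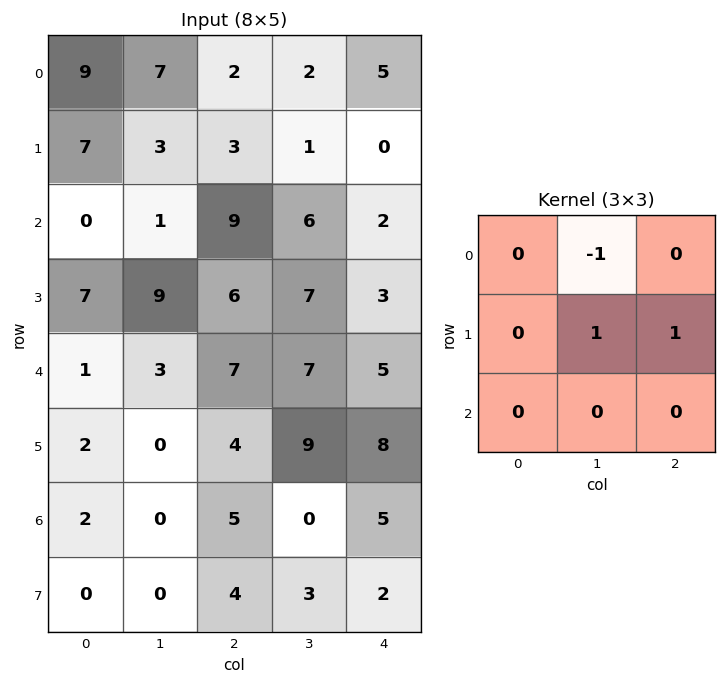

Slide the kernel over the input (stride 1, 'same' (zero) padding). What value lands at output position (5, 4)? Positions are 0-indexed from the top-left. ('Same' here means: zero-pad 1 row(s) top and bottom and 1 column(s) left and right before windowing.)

3

The receptive field on the zero-padded input at this output position is [7 5 0 / 9 8 0 / 0 5 0]. Elementwise product with the kernel and sum: 5·-1 + 8·1 + 0·1.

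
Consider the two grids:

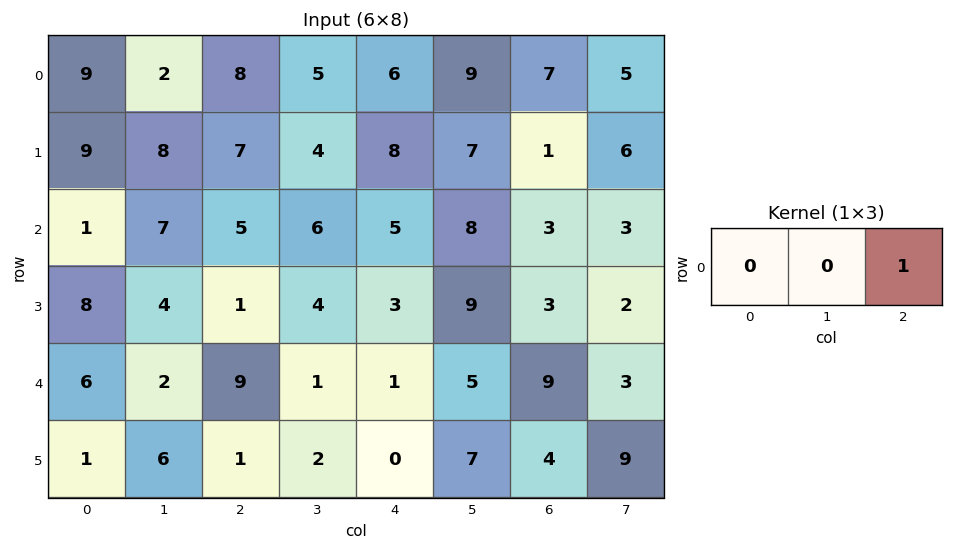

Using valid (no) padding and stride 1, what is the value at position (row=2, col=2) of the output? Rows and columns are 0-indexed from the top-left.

The receptive field on the input at this output position is [5 6 5]. Elementwise product with the kernel and sum: 5·1.

5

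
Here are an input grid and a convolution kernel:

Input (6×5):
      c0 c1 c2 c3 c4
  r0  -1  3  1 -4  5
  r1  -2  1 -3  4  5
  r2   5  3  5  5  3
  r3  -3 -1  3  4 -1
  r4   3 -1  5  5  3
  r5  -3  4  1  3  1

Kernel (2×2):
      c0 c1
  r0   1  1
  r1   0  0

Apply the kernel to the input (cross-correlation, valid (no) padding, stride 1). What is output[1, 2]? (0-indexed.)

The receptive field on the input at this output position is [-3 4 / 5 5]. Elementwise product with the kernel and sum: -3·1 + 4·1.

1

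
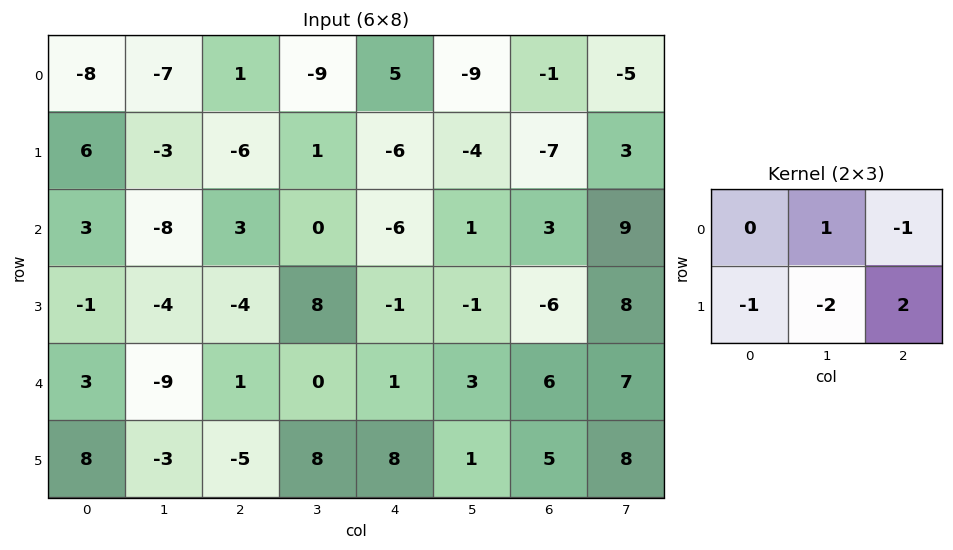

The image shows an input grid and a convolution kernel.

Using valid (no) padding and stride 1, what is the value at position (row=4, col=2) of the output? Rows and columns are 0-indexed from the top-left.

4

The receptive field on the input at this output position is [1 0 1 / -5 8 8]. Elementwise product with the kernel and sum: 0·1 + 1·-1 + -5·-1 + 8·-2 + 8·2.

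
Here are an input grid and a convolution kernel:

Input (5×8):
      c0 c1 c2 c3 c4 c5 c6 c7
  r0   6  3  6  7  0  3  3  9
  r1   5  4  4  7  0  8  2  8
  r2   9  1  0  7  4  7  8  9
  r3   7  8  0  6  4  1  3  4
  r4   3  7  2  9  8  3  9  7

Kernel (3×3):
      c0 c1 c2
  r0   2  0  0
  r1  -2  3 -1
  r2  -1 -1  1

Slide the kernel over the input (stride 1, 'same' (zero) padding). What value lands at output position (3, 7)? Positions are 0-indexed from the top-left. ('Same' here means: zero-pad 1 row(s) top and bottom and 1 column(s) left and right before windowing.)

6

The receptive field on the zero-padded input at this output position is [8 9 0 / 3 4 0 / 9 7 0]. Elementwise product with the kernel and sum: 8·2 + 3·-2 + 4·3 + 0·-1 + 9·-1 + 7·-1 + 0·1.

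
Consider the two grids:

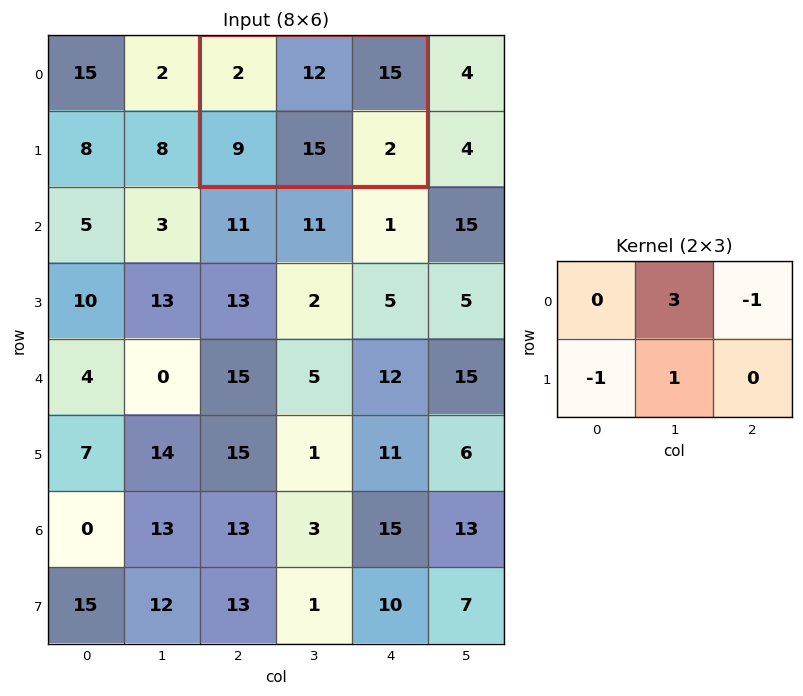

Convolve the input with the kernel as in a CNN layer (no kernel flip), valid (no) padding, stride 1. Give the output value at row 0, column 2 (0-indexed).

27

The receptive field on the input at this output position is [2 12 15 / 9 15 2]. Elementwise product with the kernel and sum: 12·3 + 15·-1 + 9·-1 + 15·1.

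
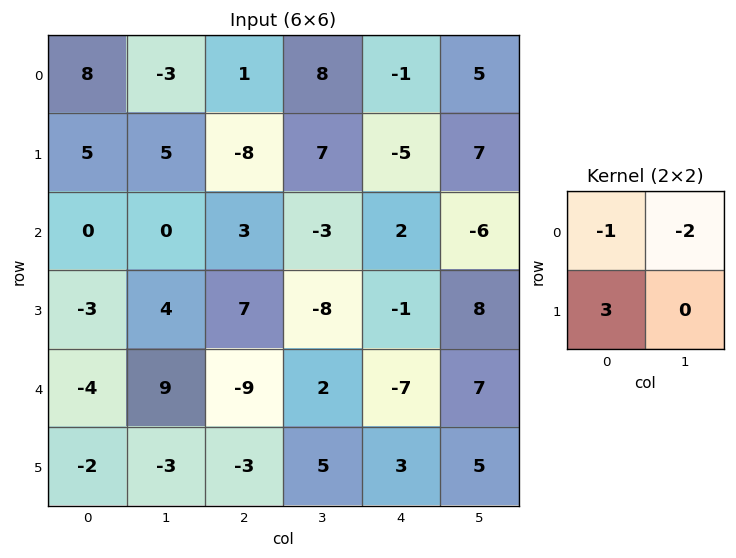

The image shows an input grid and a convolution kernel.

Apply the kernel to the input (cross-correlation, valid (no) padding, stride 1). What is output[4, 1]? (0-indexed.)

The receptive field on the input at this output position is [9 -9 / -3 -3]. Elementwise product with the kernel and sum: 9·-1 + -9·-2 + -3·3.

0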